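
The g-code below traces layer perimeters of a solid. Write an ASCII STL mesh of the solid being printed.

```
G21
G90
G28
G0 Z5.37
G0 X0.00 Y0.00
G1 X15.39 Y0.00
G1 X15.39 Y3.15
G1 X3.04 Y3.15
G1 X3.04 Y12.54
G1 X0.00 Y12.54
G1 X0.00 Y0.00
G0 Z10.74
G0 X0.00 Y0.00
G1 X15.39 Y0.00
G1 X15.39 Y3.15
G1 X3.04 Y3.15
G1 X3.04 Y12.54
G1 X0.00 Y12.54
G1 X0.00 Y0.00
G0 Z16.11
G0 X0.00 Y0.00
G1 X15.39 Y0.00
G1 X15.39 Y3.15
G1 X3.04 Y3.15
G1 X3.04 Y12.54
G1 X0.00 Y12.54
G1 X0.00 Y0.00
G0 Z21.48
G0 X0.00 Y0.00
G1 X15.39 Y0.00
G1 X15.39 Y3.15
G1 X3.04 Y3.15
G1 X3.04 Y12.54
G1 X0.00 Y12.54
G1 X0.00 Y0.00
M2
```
solid part
  facet normal 0.0000 0.0000 -1.0000
    outer loop
      vertex 15.39 3.15 0.00
      vertex 15.39 0.00 0.00
      vertex 0.00 0.00 0.00
    endloop
  endfacet
  facet normal 0.0000 0.0000 -1.0000
    outer loop
      vertex 3.04 3.15 0.00
      vertex 15.39 3.15 0.00
      vertex 0.00 0.00 0.00
    endloop
  endfacet
  facet normal 0.0000 0.0000 -1.0000
    outer loop
      vertex 3.04 12.54 0.00
      vertex 3.04 3.15 0.00
      vertex 0.00 0.00 0.00
    endloop
  endfacet
  facet normal 0.0000 0.0000 -1.0000
    outer loop
      vertex 0.00 12.54 0.00
      vertex 3.04 12.54 0.00
      vertex 0.00 0.00 0.00
    endloop
  endfacet
  facet normal 0.0000 0.0000 1.0000
    outer loop
      vertex 0.00 0.00 21.48
      vertex 15.39 0.00 21.48
      vertex 15.39 3.15 21.48
    endloop
  endfacet
  facet normal 0.0000 0.0000 1.0000
    outer loop
      vertex 0.00 0.00 21.48
      vertex 15.39 3.15 21.48
      vertex 3.04 3.15 21.48
    endloop
  endfacet
  facet normal 0.0000 0.0000 1.0000
    outer loop
      vertex 0.00 0.00 21.48
      vertex 3.04 3.15 21.48
      vertex 3.04 12.54 21.48
    endloop
  endfacet
  facet normal 0.0000 0.0000 1.0000
    outer loop
      vertex 0.00 0.00 21.48
      vertex 3.04 12.54 21.48
      vertex 0.00 12.54 21.48
    endloop
  endfacet
  facet normal 0.0000 -1.0000 0.0000
    outer loop
      vertex 0.00 0.00 0.00
      vertex 15.39 0.00 0.00
      vertex 15.39 0.00 21.48
    endloop
  endfacet
  facet normal 0.0000 -1.0000 0.0000
    outer loop
      vertex 0.00 0.00 0.00
      vertex 15.39 0.00 21.48
      vertex 0.00 0.00 21.48
    endloop
  endfacet
  facet normal 1.0000 0.0000 0.0000
    outer loop
      vertex 15.39 0.00 0.00
      vertex 15.39 3.15 0.00
      vertex 15.39 3.15 21.48
    endloop
  endfacet
  facet normal 1.0000 0.0000 0.0000
    outer loop
      vertex 15.39 0.00 0.00
      vertex 15.39 3.15 21.48
      vertex 15.39 0.00 21.48
    endloop
  endfacet
  facet normal 0.0000 1.0000 0.0000
    outer loop
      vertex 15.39 3.15 0.00
      vertex 3.04 3.15 0.00
      vertex 3.04 3.15 21.48
    endloop
  endfacet
  facet normal 0.0000 1.0000 0.0000
    outer loop
      vertex 15.39 3.15 0.00
      vertex 3.04 3.15 21.48
      vertex 15.39 3.15 21.48
    endloop
  endfacet
  facet normal 1.0000 0.0000 0.0000
    outer loop
      vertex 3.04 3.15 0.00
      vertex 3.04 12.54 0.00
      vertex 3.04 12.54 21.48
    endloop
  endfacet
  facet normal 1.0000 0.0000 0.0000
    outer loop
      vertex 3.04 3.15 0.00
      vertex 3.04 12.54 21.48
      vertex 3.04 3.15 21.48
    endloop
  endfacet
  facet normal 0.0000 1.0000 0.0000
    outer loop
      vertex 3.04 12.54 0.00
      vertex 0.00 12.54 0.00
      vertex 0.00 12.54 21.48
    endloop
  endfacet
  facet normal 0.0000 1.0000 0.0000
    outer loop
      vertex 3.04 12.54 0.00
      vertex 0.00 12.54 21.48
      vertex 3.04 12.54 21.48
    endloop
  endfacet
  facet normal -1.0000 0.0000 0.0000
    outer loop
      vertex 0.00 12.54 0.00
      vertex 0.00 0.00 0.00
      vertex 0.00 0.00 21.48
    endloop
  endfacet
  facet normal -1.0000 0.0000 0.0000
    outer loop
      vertex 0.00 12.54 0.00
      vertex 0.00 0.00 21.48
      vertex 0.00 12.54 21.48
    endloop
  endfacet
endsolid part

The G0 Z moves step by Δz≈5.37 mm. Every layer's G1 loop is the same polygon, so the solid is a straight extrusion of it from z=0 to z≈21.5. Closing with flat bottom and top caps and triangulating gives 20 facets — an L-shaped prism: outer 15.4 × 12.5 mm, arm thicknesses ≈ 3.15 mm (horizontal) and 3.04 mm (vertical), extruded 21.5 mm in z.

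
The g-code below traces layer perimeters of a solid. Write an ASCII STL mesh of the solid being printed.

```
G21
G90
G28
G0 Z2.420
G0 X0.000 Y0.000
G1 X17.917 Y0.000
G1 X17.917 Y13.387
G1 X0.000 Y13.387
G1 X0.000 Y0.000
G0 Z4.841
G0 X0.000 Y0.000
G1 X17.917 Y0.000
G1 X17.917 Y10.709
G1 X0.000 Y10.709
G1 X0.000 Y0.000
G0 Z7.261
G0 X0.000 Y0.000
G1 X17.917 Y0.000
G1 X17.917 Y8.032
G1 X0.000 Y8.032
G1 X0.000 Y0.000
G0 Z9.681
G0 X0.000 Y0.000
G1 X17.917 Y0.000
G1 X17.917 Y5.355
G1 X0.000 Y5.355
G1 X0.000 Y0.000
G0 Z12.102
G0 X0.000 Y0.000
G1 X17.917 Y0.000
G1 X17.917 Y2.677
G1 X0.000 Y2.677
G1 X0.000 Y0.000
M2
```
solid part
  facet normal 0.0000 0.0000 -1.0000
    outer loop
      vertex 17.917 16.064 0.000
      vertex 17.917 0.000 0.000
      vertex 0.000 0.000 0.000
    endloop
  endfacet
  facet normal 0.0000 0.0000 -1.0000
    outer loop
      vertex 0.000 16.064 0.000
      vertex 17.917 16.064 0.000
      vertex 0.000 0.000 0.000
    endloop
  endfacet
  facet normal 0.0000 -1.0000 0.0000
    outer loop
      vertex 0.000 0.000 0.000
      vertex 17.917 0.000 0.000
      vertex 17.917 0.000 14.522
    endloop
  endfacet
  facet normal 0.0000 -1.0000 0.0000
    outer loop
      vertex 0.000 0.000 0.000
      vertex 17.917 0.000 14.522
      vertex 0.000 0.000 14.522
    endloop
  endfacet
  facet normal 0.0000 0.6706 0.7418
    outer loop
      vertex 0.000 0.000 14.522
      vertex 17.917 0.000 14.522
      vertex 17.917 16.064 0.000
    endloop
  endfacet
  facet normal 0.0000 0.6706 0.7418
    outer loop
      vertex 0.000 0.000 14.522
      vertex 17.917 16.064 0.000
      vertex 0.000 16.064 0.000
    endloop
  endfacet
  facet normal -1.0000 0.0000 0.0000
    outer loop
      vertex 0.000 0.000 14.522
      vertex 0.000 16.064 0.000
      vertex 0.000 0.000 0.000
    endloop
  endfacet
  facet normal 1.0000 0.0000 0.0000
    outer loop
      vertex 17.917 0.000 0.000
      vertex 17.917 16.064 0.000
      vertex 17.917 0.000 14.522
    endloop
  endfacet
endsolid part

The G0 Z moves step by Δz≈2.420 mm. The G1 loops shrink linearly with z, so the solid tapers from its base footprint up to z≈14.5. Closing with a flat bottom cap and the tapered top and triangulating gives 8 facets — a wedge (ramp): 17.9 × 16.1 mm base, rising to 14.5 mm along the y=0 edge and sloping linearly to z=0 at y=16.1.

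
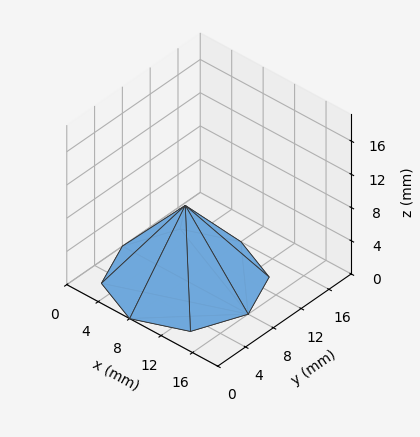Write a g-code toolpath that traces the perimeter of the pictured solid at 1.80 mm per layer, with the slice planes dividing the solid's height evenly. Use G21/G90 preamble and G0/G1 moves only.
Reading the render: the shape is a regular 8-sided pyramid, base circumscribed radius ≈ 8 mm, apex at z ≈ 9 mm (dimensions read to the nearest mm from the axis ticks). For the g-code, the solid's height is divided into equal slices at the stated Δz and each level perimeter traced with G1 moves after a G0 lift.

; perimeter-only toolpath
G21 ; units = mm
G90 ; absolute positioning
G28 ; home
; layer 1
G0 Z1.80
G0 X14.40 Y8.00
G1 X12.53 Y12.53
G1 X8.00 Y14.40
G1 X3.47 Y12.53
G1 X1.60 Y8.00
G1 X3.47 Y3.47
G1 X8.00 Y1.60
G1 X12.53 Y3.47
G1 X14.40 Y8.00
; layer 2
G0 Z3.60
G0 X12.80 Y8.00
G1 X11.40 Y11.40
G1 X8.00 Y12.80
G1 X4.60 Y11.40
G1 X3.20 Y8.00
G1 X4.60 Y4.60
G1 X8.00 Y3.20
G1 X11.40 Y4.60
G1 X12.80 Y8.00
; layer 3
G0 Z5.40
G0 X11.20 Y8.00
G1 X10.26 Y10.26
G1 X8.00 Y11.20
G1 X5.74 Y10.26
G1 X4.80 Y8.00
G1 X5.74 Y5.74
G1 X8.00 Y4.80
G1 X10.26 Y5.74
G1 X11.20 Y8.00
; layer 4
G0 Z7.20
G0 X9.60 Y8.00
G1 X9.13 Y9.13
G1 X8.00 Y9.60
G1 X6.87 Y9.13
G1 X6.40 Y8.00
G1 X6.87 Y6.87
G1 X8.00 Y6.40
G1 X9.13 Y6.87
G1 X9.60 Y8.00
M2 ; end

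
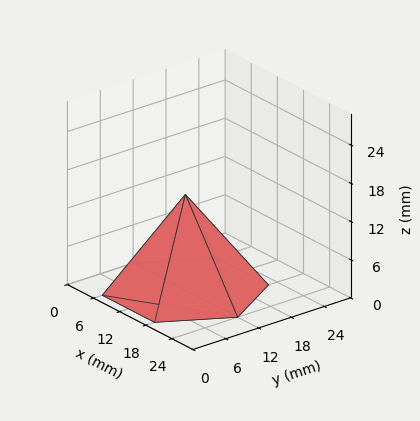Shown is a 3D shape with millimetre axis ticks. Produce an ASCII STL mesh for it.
Reading the render: the shape is a regular 6-sided pyramid, base circumscribed radius ≈ 12 mm, apex at z ≈ 15 mm (dimensions read to the nearest mm from the axis ticks). For the STL, each face is triangulated and given an outward normal.

solid part
  facet normal 0.0000 0.0000 -1.0000
    outer loop
      vertex 6.0 22.4 0.0
      vertex 18.0 22.4 0.0
      vertex 24.0 12.0 0.0
    endloop
  endfacet
  facet normal 0.0000 0.0000 -1.0000
    outer loop
      vertex 0.0 12.0 0.0
      vertex 6.0 22.4 0.0
      vertex 24.0 12.0 0.0
    endloop
  endfacet
  facet normal 0.0000 0.0000 -1.0000
    outer loop
      vertex 6.0 1.6 0.0
      vertex 0.0 12.0 0.0
      vertex 24.0 12.0 0.0
    endloop
  endfacet
  facet normal 0.0000 0.0000 -1.0000
    outer loop
      vertex 18.0 1.6 0.0
      vertex 6.0 1.6 0.0
      vertex 24.0 12.0 0.0
    endloop
  endfacet
  facet normal 0.7120 0.4107 0.5696
    outer loop
      vertex 24.0 12.0 0.0
      vertex 18.0 22.4 0.0
      vertex 12.0 12.0 15.0
    endloop
  endfacet
  facet normal 0.0000 0.8218 0.5698
    outer loop
      vertex 18.0 22.4 0.0
      vertex 6.0 22.4 0.0
      vertex 12.0 12.0 15.0
    endloop
  endfacet
  facet normal -0.7120 0.4107 0.5696
    outer loop
      vertex 6.0 22.4 0.0
      vertex 0.0 12.0 0.0
      vertex 12.0 12.0 15.0
    endloop
  endfacet
  facet normal -0.7120 -0.4107 0.5696
    outer loop
      vertex 0.0 12.0 0.0
      vertex 6.0 1.6 0.0
      vertex 12.0 12.0 15.0
    endloop
  endfacet
  facet normal 0.0000 -0.8218 0.5698
    outer loop
      vertex 6.0 1.6 0.0
      vertex 18.0 1.6 0.0
      vertex 12.0 12.0 15.0
    endloop
  endfacet
  facet normal 0.7120 -0.4107 0.5696
    outer loop
      vertex 18.0 1.6 0.0
      vertex 24.0 12.0 0.0
      vertex 12.0 12.0 15.0
    endloop
  endfacet
endsolid part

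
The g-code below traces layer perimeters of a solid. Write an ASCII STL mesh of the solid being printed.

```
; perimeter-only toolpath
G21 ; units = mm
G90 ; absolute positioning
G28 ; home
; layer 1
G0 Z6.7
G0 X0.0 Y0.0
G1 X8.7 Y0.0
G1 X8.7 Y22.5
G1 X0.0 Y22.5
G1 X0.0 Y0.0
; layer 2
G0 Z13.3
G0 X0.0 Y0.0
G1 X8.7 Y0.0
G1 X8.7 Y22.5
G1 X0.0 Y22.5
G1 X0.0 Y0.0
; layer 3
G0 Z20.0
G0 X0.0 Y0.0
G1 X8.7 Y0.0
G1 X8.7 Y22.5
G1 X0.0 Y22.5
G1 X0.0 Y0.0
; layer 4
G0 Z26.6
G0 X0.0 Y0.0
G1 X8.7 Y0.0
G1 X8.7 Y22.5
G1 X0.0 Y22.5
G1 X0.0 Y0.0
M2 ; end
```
solid part
  facet normal 0.0000 0.0000 -1.0000
    outer loop
      vertex 8.7 22.5 0.0
      vertex 8.7 0.0 0.0
      vertex 0.0 0.0 0.0
    endloop
  endfacet
  facet normal 0.0000 0.0000 -1.0000
    outer loop
      vertex 0.0 22.5 0.0
      vertex 8.7 22.5 0.0
      vertex 0.0 0.0 0.0
    endloop
  endfacet
  facet normal 0.0000 0.0000 1.0000
    outer loop
      vertex 0.0 0.0 26.6
      vertex 8.7 0.0 26.6
      vertex 8.7 22.5 26.6
    endloop
  endfacet
  facet normal 0.0000 0.0000 1.0000
    outer loop
      vertex 0.0 0.0 26.6
      vertex 8.7 22.5 26.6
      vertex 0.0 22.5 26.6
    endloop
  endfacet
  facet normal 0.0000 -1.0000 0.0000
    outer loop
      vertex 0.0 0.0 0.0
      vertex 8.7 0.0 0.0
      vertex 8.7 0.0 26.6
    endloop
  endfacet
  facet normal 0.0000 -1.0000 0.0000
    outer loop
      vertex 0.0 0.0 0.0
      vertex 8.7 0.0 26.6
      vertex 0.0 0.0 26.6
    endloop
  endfacet
  facet normal 0.0000 1.0000 0.0000
    outer loop
      vertex 8.7 22.5 26.6
      vertex 8.7 22.5 0.0
      vertex 0.0 22.5 0.0
    endloop
  endfacet
  facet normal 0.0000 1.0000 0.0000
    outer loop
      vertex 0.0 22.5 26.6
      vertex 8.7 22.5 26.6
      vertex 0.0 22.5 0.0
    endloop
  endfacet
  facet normal -1.0000 0.0000 0.0000
    outer loop
      vertex 0.0 22.5 26.6
      vertex 0.0 22.5 0.0
      vertex 0.0 0.0 0.0
    endloop
  endfacet
  facet normal -1.0000 0.0000 0.0000
    outer loop
      vertex 0.0 0.0 26.6
      vertex 0.0 22.5 26.6
      vertex 0.0 0.0 0.0
    endloop
  endfacet
  facet normal 1.0000 0.0000 0.0000
    outer loop
      vertex 8.7 0.0 0.0
      vertex 8.7 22.5 0.0
      vertex 8.7 22.5 26.6
    endloop
  endfacet
  facet normal 1.0000 0.0000 0.0000
    outer loop
      vertex 8.7 0.0 0.0
      vertex 8.7 22.5 26.6
      vertex 8.7 0.0 26.6
    endloop
  endfacet
endsolid part

The G0 Z moves step by Δz≈6.7 mm. Every layer's G1 loop is the same polygon, so the solid is a straight extrusion of it from z=0 to z≈26.6. Closing with flat bottom and top caps and triangulating gives 12 facets — a rectangular box, roughly 8.7 × 22.5 mm footprint and 26.6 mm tall.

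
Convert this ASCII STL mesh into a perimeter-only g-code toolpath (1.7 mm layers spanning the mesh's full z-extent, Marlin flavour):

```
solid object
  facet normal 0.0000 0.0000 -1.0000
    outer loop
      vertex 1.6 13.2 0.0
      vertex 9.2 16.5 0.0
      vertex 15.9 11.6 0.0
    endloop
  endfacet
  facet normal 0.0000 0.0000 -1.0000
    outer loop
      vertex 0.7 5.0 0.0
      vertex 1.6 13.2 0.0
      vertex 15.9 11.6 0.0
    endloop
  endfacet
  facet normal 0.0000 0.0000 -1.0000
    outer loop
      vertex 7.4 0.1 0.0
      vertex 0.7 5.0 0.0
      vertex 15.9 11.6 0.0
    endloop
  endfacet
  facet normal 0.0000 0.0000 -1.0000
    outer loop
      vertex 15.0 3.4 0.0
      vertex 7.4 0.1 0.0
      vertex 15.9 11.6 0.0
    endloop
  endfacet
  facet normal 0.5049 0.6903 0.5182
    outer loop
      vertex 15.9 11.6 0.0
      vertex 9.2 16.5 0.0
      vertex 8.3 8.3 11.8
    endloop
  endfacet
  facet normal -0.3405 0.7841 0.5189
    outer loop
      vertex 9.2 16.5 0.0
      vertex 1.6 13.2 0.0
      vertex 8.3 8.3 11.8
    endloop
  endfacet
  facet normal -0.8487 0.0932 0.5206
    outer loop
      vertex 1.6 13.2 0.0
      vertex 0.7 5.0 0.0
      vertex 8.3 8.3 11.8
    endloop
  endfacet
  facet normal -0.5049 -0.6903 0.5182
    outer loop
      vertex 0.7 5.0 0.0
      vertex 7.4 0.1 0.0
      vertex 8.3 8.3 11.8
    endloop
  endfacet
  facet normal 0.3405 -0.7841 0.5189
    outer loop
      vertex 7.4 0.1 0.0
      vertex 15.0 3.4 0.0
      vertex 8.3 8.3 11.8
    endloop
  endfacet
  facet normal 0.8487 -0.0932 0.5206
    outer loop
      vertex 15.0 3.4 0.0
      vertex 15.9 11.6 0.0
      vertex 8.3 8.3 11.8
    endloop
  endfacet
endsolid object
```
; perimeter-only toolpath
G21 ; units = mm
G90 ; absolute positioning
G28 ; home
; layer 1
G0 Z1.7
G0 X14.8 Y11.1
G1 X9.1 Y15.3
G1 X2.6 Y12.5
G1 X1.8 Y5.5
G1 X7.5 Y1.3
G1 X14.0 Y4.1
G1 X14.8 Y11.1
; layer 2
G0 Z3.4
G0 X13.7 Y10.7
G1 X8.9 Y14.2
G1 X3.5 Y11.8
G1 X2.9 Y5.9
G1 X7.7 Y2.4
G1 X13.1 Y4.8
G1 X13.7 Y10.7
; layer 3
G0 Z5.1
G0 X12.6 Y10.2
G1 X8.8 Y13.0
G1 X4.5 Y11.1
G1 X4.0 Y6.4
G1 X7.8 Y3.6
G1 X12.1 Y5.5
G1 X12.6 Y10.2
; layer 4
G0 Z6.7
G0 X11.6 Y9.7
G1 X8.7 Y11.8
G1 X5.4 Y10.4
G1 X5.0 Y6.9
G1 X7.9 Y4.8
G1 X11.2 Y6.2
G1 X11.6 Y9.7
; layer 5
G0 Z8.4
G0 X10.5 Y9.2
G1 X8.6 Y10.6
G1 X6.4 Y9.7
G1 X6.1 Y7.4
G1 X8.0 Y6.0
G1 X10.2 Y6.9
G1 X10.5 Y9.2
; layer 6
G0 Z10.1
G0 X9.4 Y8.8
G1 X8.4 Y9.5
G1 X7.3 Y9.0
G1 X7.2 Y7.8
G1 X8.2 Y7.1
G1 X9.3 Y7.6
G1 X9.4 Y8.8
M2 ; end

The solid is a regular 6-sided pyramid, base circumscribed radius ≈ 8.3 mm, apex at z ≈ 11.8 mm. Slicing at Δz = 1.7 mm — 7 equal slices spanning the solid's height, so layer i sits at z = i·h/7 — gives 6 non-empty perimeters. Each is a 6-segment closed polygon; G0 lifts to the layer z and rapids to the start vertex, then G1 traces the edges. The cross-section shrinks linearly with z (the slice at the apex is degenerate and omitted).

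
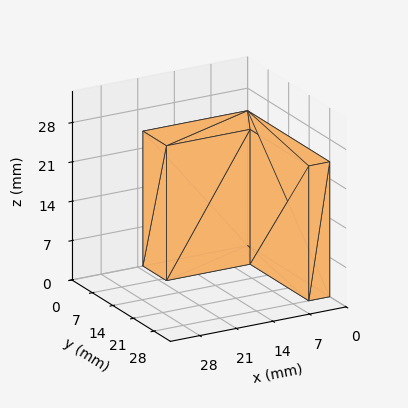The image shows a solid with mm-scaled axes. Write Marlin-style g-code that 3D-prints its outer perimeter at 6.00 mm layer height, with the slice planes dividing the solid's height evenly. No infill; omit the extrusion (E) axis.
Reading the render: the shape is an L-shaped prism: outer 20 × 28 mm, arm thicknesses ≈ 8 mm (horizontal) and 4 mm (vertical), extruded 24 mm in z (dimensions read to the nearest mm from the axis ticks). For the g-code, the solid's height is divided into equal slices at the stated Δz and each level perimeter traced with G1 moves after a G0 lift.

; perimeter-only toolpath
G21 ; units = mm
G90 ; absolute positioning
G28 ; home
; layer 1
G0 Z6.00
G0 X0.00 Y0.00
G1 X20.00 Y0.00
G1 X20.00 Y8.00
G1 X4.00 Y8.00
G1 X4.00 Y28.00
G1 X0.00 Y28.00
G1 X0.00 Y0.00
; layer 2
G0 Z12.00
G0 X0.00 Y0.00
G1 X20.00 Y0.00
G1 X20.00 Y8.00
G1 X4.00 Y8.00
G1 X4.00 Y28.00
G1 X0.00 Y28.00
G1 X0.00 Y0.00
; layer 3
G0 Z18.00
G0 X0.00 Y0.00
G1 X20.00 Y0.00
G1 X20.00 Y8.00
G1 X4.00 Y8.00
G1 X4.00 Y28.00
G1 X0.00 Y28.00
G1 X0.00 Y0.00
; layer 4
G0 Z24.00
G0 X0.00 Y0.00
G1 X20.00 Y0.00
G1 X20.00 Y8.00
G1 X4.00 Y8.00
G1 X4.00 Y28.00
G1 X0.00 Y28.00
G1 X0.00 Y0.00
M2 ; end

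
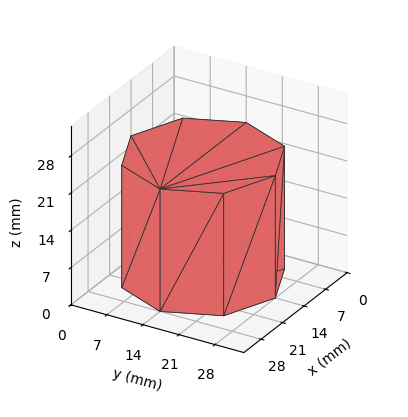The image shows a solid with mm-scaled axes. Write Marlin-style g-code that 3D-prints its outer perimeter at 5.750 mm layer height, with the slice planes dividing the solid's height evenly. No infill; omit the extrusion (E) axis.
Reading the render: the shape is a regular 8-sided prism (a cylinder approximated with 8 flat sides), circumscribed radius ≈ 14 mm, height ≈ 23 mm (dimensions read to the nearest mm from the axis ticks). For the g-code, the solid's height is divided into equal slices at the stated Δz and each level perimeter traced with G1 moves after a G0 lift.

; perimeter-only toolpath
G21 ; units = mm
G90 ; absolute positioning
G28 ; home
; layer 1
G0 Z5.750
G0 X28.000 Y14.000
G1 X23.899 Y23.899
G1 X14.000 Y28.000
G1 X4.101 Y23.899
G1 X0.000 Y14.000
G1 X4.101 Y4.101
G1 X14.000 Y0.000
G1 X23.899 Y4.101
G1 X28.000 Y14.000
; layer 2
G0 Z11.500
G0 X28.000 Y14.000
G1 X23.899 Y23.899
G1 X14.000 Y28.000
G1 X4.101 Y23.899
G1 X0.000 Y14.000
G1 X4.101 Y4.101
G1 X14.000 Y0.000
G1 X23.899 Y4.101
G1 X28.000 Y14.000
; layer 3
G0 Z17.250
G0 X28.000 Y14.000
G1 X23.899 Y23.899
G1 X14.000 Y28.000
G1 X4.101 Y23.899
G1 X0.000 Y14.000
G1 X4.101 Y4.101
G1 X14.000 Y0.000
G1 X23.899 Y4.101
G1 X28.000 Y14.000
; layer 4
G0 Z23.000
G0 X28.000 Y14.000
G1 X23.899 Y23.899
G1 X14.000 Y28.000
G1 X4.101 Y23.899
G1 X0.000 Y14.000
G1 X4.101 Y4.101
G1 X14.000 Y0.000
G1 X23.899 Y4.101
G1 X28.000 Y14.000
M2 ; end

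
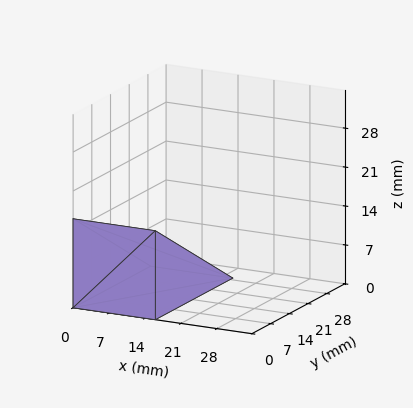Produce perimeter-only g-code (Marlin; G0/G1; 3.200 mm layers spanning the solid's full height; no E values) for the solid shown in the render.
Reading the render: the shape is a wedge (ramp): 16 × 29 mm base, rising to 16 mm along the y=0 edge and sloping linearly to z=0 at y=29 (dimensions read to the nearest mm from the axis ticks). For the g-code, the solid's height is divided into equal slices at the stated Δz and each level perimeter traced with G1 moves after a G0 lift.

; perimeter-only toolpath
G21 ; units = mm
G90 ; absolute positioning
G28 ; home
; layer 1
G0 Z3.200
G0 X0.000 Y0.000
G1 X16.000 Y0.000
G1 X16.000 Y23.200
G1 X0.000 Y23.200
G1 X0.000 Y0.000
; layer 2
G0 Z6.400
G0 X0.000 Y0.000
G1 X16.000 Y0.000
G1 X16.000 Y17.400
G1 X0.000 Y17.400
G1 X0.000 Y0.000
; layer 3
G0 Z9.600
G0 X0.000 Y0.000
G1 X16.000 Y0.000
G1 X16.000 Y11.600
G1 X0.000 Y11.600
G1 X0.000 Y0.000
; layer 4
G0 Z12.800
G0 X0.000 Y0.000
G1 X16.000 Y0.000
G1 X16.000 Y5.800
G1 X0.000 Y5.800
G1 X0.000 Y0.000
M2 ; end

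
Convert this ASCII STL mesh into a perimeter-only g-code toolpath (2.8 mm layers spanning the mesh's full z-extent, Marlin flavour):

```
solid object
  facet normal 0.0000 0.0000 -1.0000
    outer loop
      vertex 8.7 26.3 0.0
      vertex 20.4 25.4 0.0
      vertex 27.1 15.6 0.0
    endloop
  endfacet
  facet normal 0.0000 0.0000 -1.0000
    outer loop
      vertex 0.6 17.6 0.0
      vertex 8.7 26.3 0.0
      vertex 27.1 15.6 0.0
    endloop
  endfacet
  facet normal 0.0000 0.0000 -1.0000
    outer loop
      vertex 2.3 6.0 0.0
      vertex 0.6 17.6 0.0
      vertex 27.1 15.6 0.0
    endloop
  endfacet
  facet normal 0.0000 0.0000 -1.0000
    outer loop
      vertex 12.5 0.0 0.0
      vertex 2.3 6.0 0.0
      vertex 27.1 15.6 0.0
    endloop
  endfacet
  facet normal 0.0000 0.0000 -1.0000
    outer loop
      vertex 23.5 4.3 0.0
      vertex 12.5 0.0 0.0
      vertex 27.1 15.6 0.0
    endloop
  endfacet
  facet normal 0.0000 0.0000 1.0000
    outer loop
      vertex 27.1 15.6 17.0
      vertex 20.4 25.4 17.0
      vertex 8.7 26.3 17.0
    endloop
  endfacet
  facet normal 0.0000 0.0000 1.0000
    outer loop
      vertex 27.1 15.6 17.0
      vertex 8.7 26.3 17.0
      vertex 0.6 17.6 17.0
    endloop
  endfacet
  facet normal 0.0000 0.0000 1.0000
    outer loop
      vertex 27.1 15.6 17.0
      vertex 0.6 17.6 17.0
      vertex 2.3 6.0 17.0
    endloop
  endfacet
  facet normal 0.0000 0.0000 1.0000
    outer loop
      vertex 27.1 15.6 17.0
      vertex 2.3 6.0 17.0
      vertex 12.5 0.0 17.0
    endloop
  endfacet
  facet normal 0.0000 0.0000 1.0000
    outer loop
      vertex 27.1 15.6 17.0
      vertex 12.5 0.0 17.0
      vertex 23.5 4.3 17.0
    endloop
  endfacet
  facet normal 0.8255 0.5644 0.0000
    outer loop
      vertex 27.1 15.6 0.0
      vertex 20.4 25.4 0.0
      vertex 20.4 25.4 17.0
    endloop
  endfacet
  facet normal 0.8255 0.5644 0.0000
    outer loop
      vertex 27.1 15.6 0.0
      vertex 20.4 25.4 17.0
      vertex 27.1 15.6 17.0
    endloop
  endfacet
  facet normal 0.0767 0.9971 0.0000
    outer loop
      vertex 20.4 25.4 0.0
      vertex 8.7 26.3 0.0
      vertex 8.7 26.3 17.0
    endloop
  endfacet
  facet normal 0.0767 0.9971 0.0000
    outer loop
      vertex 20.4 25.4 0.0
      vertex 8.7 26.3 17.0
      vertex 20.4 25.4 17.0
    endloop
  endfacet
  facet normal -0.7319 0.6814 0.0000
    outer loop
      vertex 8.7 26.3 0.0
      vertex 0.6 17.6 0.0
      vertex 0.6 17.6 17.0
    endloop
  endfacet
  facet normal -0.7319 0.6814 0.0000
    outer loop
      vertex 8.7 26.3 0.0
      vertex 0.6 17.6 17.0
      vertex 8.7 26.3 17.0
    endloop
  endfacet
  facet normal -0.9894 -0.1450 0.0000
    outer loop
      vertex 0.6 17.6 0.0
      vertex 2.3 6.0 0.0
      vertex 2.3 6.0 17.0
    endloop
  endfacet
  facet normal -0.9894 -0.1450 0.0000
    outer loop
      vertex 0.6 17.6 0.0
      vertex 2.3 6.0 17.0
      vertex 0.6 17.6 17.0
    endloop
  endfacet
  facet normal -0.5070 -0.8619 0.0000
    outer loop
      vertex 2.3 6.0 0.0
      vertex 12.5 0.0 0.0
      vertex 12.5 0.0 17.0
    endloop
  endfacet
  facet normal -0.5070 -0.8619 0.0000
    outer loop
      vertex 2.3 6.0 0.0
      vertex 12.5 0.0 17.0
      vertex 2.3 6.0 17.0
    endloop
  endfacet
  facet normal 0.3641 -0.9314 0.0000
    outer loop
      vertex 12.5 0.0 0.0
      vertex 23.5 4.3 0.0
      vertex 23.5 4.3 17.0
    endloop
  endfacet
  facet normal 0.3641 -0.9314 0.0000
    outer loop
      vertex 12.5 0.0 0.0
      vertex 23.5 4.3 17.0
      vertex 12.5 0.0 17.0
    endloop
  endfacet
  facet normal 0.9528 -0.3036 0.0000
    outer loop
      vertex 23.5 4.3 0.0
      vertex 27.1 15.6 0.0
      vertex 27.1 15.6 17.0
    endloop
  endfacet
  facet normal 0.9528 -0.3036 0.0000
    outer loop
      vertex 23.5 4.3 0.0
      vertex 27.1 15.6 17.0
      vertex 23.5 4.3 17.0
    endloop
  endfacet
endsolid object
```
; perimeter-only toolpath
G21 ; units = mm
G90 ; absolute positioning
G28 ; home
; layer 1
G0 Z2.8
G0 X27.1 Y15.6
G1 X20.4 Y25.4
G1 X8.7 Y26.3
G1 X0.6 Y17.6
G1 X2.3 Y6.0
G1 X12.5 Y0.0
G1 X23.5 Y4.3
G1 X27.1 Y15.6
; layer 2
G0 Z5.7
G0 X27.1 Y15.6
G1 X20.4 Y25.4
G1 X8.7 Y26.3
G1 X0.6 Y17.6
G1 X2.3 Y6.0
G1 X12.5 Y0.0
G1 X23.5 Y4.3
G1 X27.1 Y15.6
; layer 3
G0 Z8.5
G0 X27.1 Y15.6
G1 X20.4 Y25.4
G1 X8.7 Y26.3
G1 X0.6 Y17.6
G1 X2.3 Y6.0
G1 X12.5 Y0.0
G1 X23.5 Y4.3
G1 X27.1 Y15.6
; layer 4
G0 Z11.3
G0 X27.1 Y15.6
G1 X20.4 Y25.4
G1 X8.7 Y26.3
G1 X0.6 Y17.6
G1 X2.3 Y6.0
G1 X12.5 Y0.0
G1 X23.5 Y4.3
G1 X27.1 Y15.6
; layer 5
G0 Z14.2
G0 X27.1 Y15.6
G1 X20.4 Y25.4
G1 X8.7 Y26.3
G1 X0.6 Y17.6
G1 X2.3 Y6.0
G1 X12.5 Y0.0
G1 X23.5 Y4.3
G1 X27.1 Y15.6
; layer 6
G0 Z17.0
G0 X27.1 Y15.6
G1 X20.4 Y25.4
G1 X8.7 Y26.3
G1 X0.6 Y17.6
G1 X2.3 Y6.0
G1 X12.5 Y0.0
G1 X23.5 Y4.3
G1 X27.1 Y15.6
M2 ; end

The solid is a regular 7-sided prism (a cylinder approximated with 7 flat sides), circumscribed radius ≈ 13.6 mm, height ≈ 17 mm. Slicing at Δz = 2.8 mm — 6 equal slices spanning the solid's height, so layer i sits at z = i·h/6 — gives 6 non-empty perimeters. Each is a 7-segment closed polygon; G0 lifts to the layer z and rapids to the start vertex, then G1 traces the edges.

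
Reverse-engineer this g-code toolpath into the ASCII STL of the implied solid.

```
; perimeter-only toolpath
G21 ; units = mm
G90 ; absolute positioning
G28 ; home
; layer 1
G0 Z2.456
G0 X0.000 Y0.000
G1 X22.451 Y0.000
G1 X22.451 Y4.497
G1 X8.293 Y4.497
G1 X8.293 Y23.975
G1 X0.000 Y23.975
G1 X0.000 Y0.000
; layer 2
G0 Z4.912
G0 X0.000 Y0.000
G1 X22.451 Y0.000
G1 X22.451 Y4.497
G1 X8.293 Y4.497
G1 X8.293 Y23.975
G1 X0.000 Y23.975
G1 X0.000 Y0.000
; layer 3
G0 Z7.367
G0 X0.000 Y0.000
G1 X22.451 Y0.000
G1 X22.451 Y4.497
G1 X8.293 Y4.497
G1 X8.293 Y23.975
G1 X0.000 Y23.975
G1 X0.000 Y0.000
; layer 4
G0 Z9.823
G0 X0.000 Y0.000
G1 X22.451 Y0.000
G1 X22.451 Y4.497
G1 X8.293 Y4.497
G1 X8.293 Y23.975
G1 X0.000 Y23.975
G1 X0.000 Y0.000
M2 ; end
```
solid part
  facet normal 0.0000 0.0000 -1.0000
    outer loop
      vertex 22.451 4.497 0.000
      vertex 22.451 0.000 0.000
      vertex 0.000 0.000 0.000
    endloop
  endfacet
  facet normal 0.0000 0.0000 -1.0000
    outer loop
      vertex 8.293 4.497 0.000
      vertex 22.451 4.497 0.000
      vertex 0.000 0.000 0.000
    endloop
  endfacet
  facet normal 0.0000 0.0000 -1.0000
    outer loop
      vertex 8.293 23.975 0.000
      vertex 8.293 4.497 0.000
      vertex 0.000 0.000 0.000
    endloop
  endfacet
  facet normal 0.0000 0.0000 -1.0000
    outer loop
      vertex 0.000 23.975 0.000
      vertex 8.293 23.975 0.000
      vertex 0.000 0.000 0.000
    endloop
  endfacet
  facet normal 0.0000 0.0000 1.0000
    outer loop
      vertex 0.000 0.000 9.823
      vertex 22.451 0.000 9.823
      vertex 22.451 4.497 9.823
    endloop
  endfacet
  facet normal 0.0000 0.0000 1.0000
    outer loop
      vertex 0.000 0.000 9.823
      vertex 22.451 4.497 9.823
      vertex 8.293 4.497 9.823
    endloop
  endfacet
  facet normal 0.0000 0.0000 1.0000
    outer loop
      vertex 0.000 0.000 9.823
      vertex 8.293 4.497 9.823
      vertex 8.293 23.975 9.823
    endloop
  endfacet
  facet normal 0.0000 0.0000 1.0000
    outer loop
      vertex 0.000 0.000 9.823
      vertex 8.293 23.975 9.823
      vertex 0.000 23.975 9.823
    endloop
  endfacet
  facet normal 0.0000 -1.0000 0.0000
    outer loop
      vertex 0.000 0.000 0.000
      vertex 22.451 0.000 0.000
      vertex 22.451 0.000 9.823
    endloop
  endfacet
  facet normal 0.0000 -1.0000 0.0000
    outer loop
      vertex 0.000 0.000 0.000
      vertex 22.451 0.000 9.823
      vertex 0.000 0.000 9.823
    endloop
  endfacet
  facet normal 1.0000 0.0000 0.0000
    outer loop
      vertex 22.451 0.000 0.000
      vertex 22.451 4.497 0.000
      vertex 22.451 4.497 9.823
    endloop
  endfacet
  facet normal 1.0000 0.0000 0.0000
    outer loop
      vertex 22.451 0.000 0.000
      vertex 22.451 4.497 9.823
      vertex 22.451 0.000 9.823
    endloop
  endfacet
  facet normal 0.0000 1.0000 0.0000
    outer loop
      vertex 22.451 4.497 0.000
      vertex 8.293 4.497 0.000
      vertex 8.293 4.497 9.823
    endloop
  endfacet
  facet normal 0.0000 1.0000 0.0000
    outer loop
      vertex 22.451 4.497 0.000
      vertex 8.293 4.497 9.823
      vertex 22.451 4.497 9.823
    endloop
  endfacet
  facet normal 1.0000 0.0000 0.0000
    outer loop
      vertex 8.293 4.497 0.000
      vertex 8.293 23.975 0.000
      vertex 8.293 23.975 9.823
    endloop
  endfacet
  facet normal 1.0000 0.0000 0.0000
    outer loop
      vertex 8.293 4.497 0.000
      vertex 8.293 23.975 9.823
      vertex 8.293 4.497 9.823
    endloop
  endfacet
  facet normal 0.0000 1.0000 0.0000
    outer loop
      vertex 8.293 23.975 0.000
      vertex 0.000 23.975 0.000
      vertex 0.000 23.975 9.823
    endloop
  endfacet
  facet normal 0.0000 1.0000 0.0000
    outer loop
      vertex 8.293 23.975 0.000
      vertex 0.000 23.975 9.823
      vertex 8.293 23.975 9.823
    endloop
  endfacet
  facet normal -1.0000 0.0000 0.0000
    outer loop
      vertex 0.000 23.975 0.000
      vertex 0.000 0.000 0.000
      vertex 0.000 0.000 9.823
    endloop
  endfacet
  facet normal -1.0000 0.0000 0.0000
    outer loop
      vertex 0.000 23.975 0.000
      vertex 0.000 0.000 9.823
      vertex 0.000 23.975 9.823
    endloop
  endfacet
endsolid part

The G0 Z moves step by Δz≈2.456 mm. Every layer's G1 loop is the same polygon, so the solid is a straight extrusion of it from z=0 to z≈9.82. Closing with flat bottom and top caps and triangulating gives 20 facets — an L-shaped prism: outer 22.5 × 24 mm, arm thicknesses ≈ 4.5 mm (horizontal) and 8.29 mm (vertical), extruded 9.82 mm in z.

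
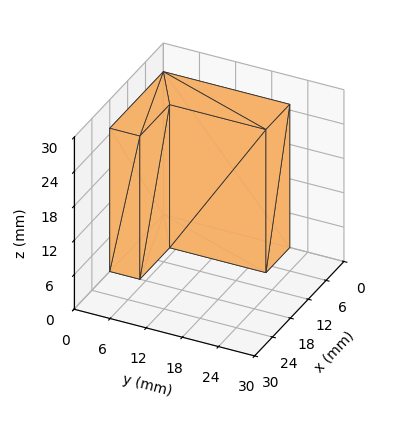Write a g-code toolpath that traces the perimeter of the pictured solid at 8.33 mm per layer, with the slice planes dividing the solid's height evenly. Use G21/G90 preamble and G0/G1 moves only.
Reading the render: the shape is an L-shaped prism: outer 18 × 21 mm, arm thicknesses ≈ 5 mm (horizontal) and 8 mm (vertical), extruded 25 mm in z (dimensions read to the nearest mm from the axis ticks). For the g-code, the solid's height is divided into equal slices at the stated Δz and each level perimeter traced with G1 moves after a G0 lift.

; perimeter-only toolpath
G21 ; units = mm
G90 ; absolute positioning
G28 ; home
; layer 1
G0 Z8.33
G0 X0.00 Y0.00
G1 X18.00 Y0.00
G1 X18.00 Y5.00
G1 X8.00 Y5.00
G1 X8.00 Y21.00
G1 X0.00 Y21.00
G1 X0.00 Y0.00
; layer 2
G0 Z16.67
G0 X0.00 Y0.00
G1 X18.00 Y0.00
G1 X18.00 Y5.00
G1 X8.00 Y5.00
G1 X8.00 Y21.00
G1 X0.00 Y21.00
G1 X0.00 Y0.00
; layer 3
G0 Z25.00
G0 X0.00 Y0.00
G1 X18.00 Y0.00
G1 X18.00 Y5.00
G1 X8.00 Y5.00
G1 X8.00 Y21.00
G1 X0.00 Y21.00
G1 X0.00 Y0.00
M2 ; end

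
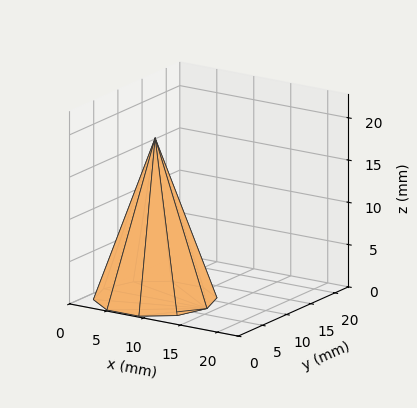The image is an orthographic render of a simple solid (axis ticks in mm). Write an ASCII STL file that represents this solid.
Reading the render: the shape is a regular 10-sided pyramid, base circumscribed radius ≈ 7 mm, apex at z ≈ 19 mm (dimensions read to the nearest mm from the axis ticks). For the STL, each face is triangulated and given an outward normal.

solid part
  facet normal 0.0000 0.0000 -1.0000
    outer loop
      vertex 9.163 13.657 0.000
      vertex 12.663 11.114 0.000
      vertex 14.000 7.000 0.000
    endloop
  endfacet
  facet normal 0.0000 0.0000 -1.0000
    outer loop
      vertex 4.837 13.657 0.000
      vertex 9.163 13.657 0.000
      vertex 14.000 7.000 0.000
    endloop
  endfacet
  facet normal 0.0000 0.0000 -1.0000
    outer loop
      vertex 1.337 11.114 0.000
      vertex 4.837 13.657 0.000
      vertex 14.000 7.000 0.000
    endloop
  endfacet
  facet normal 0.0000 0.0000 -1.0000
    outer loop
      vertex 0.000 7.000 0.000
      vertex 1.337 11.114 0.000
      vertex 14.000 7.000 0.000
    endloop
  endfacet
  facet normal 0.0000 0.0000 -1.0000
    outer loop
      vertex 1.337 2.886 0.000
      vertex 0.000 7.000 0.000
      vertex 14.000 7.000 0.000
    endloop
  endfacet
  facet normal 0.0000 0.0000 -1.0000
    outer loop
      vertex 4.837 0.343 0.000
      vertex 1.337 2.886 0.000
      vertex 14.000 7.000 0.000
    endloop
  endfacet
  facet normal 0.0000 0.0000 -1.0000
    outer loop
      vertex 9.163 0.343 0.000
      vertex 4.837 0.343 0.000
      vertex 14.000 7.000 0.000
    endloop
  endfacet
  facet normal 0.0000 0.0000 -1.0000
    outer loop
      vertex 12.663 2.886 0.000
      vertex 9.163 0.343 0.000
      vertex 14.000 7.000 0.000
    endloop
  endfacet
  facet normal 0.8975 0.2917 0.3307
    outer loop
      vertex 14.000 7.000 0.000
      vertex 12.663 11.114 0.000
      vertex 7.000 7.000 19.000
    endloop
  endfacet
  facet normal 0.5547 0.7635 0.3307
    outer loop
      vertex 12.663 11.114 0.000
      vertex 9.163 13.657 0.000
      vertex 7.000 7.000 19.000
    endloop
  endfacet
  facet normal 0.0000 0.9437 0.3307
    outer loop
      vertex 9.163 13.657 0.000
      vertex 4.837 13.657 0.000
      vertex 7.000 7.000 19.000
    endloop
  endfacet
  facet normal -0.5547 0.7635 0.3307
    outer loop
      vertex 4.837 13.657 0.000
      vertex 1.337 11.114 0.000
      vertex 7.000 7.000 19.000
    endloop
  endfacet
  facet normal -0.8975 0.2917 0.3307
    outer loop
      vertex 1.337 11.114 0.000
      vertex 0.000 7.000 0.000
      vertex 7.000 7.000 19.000
    endloop
  endfacet
  facet normal -0.8975 -0.2917 0.3307
    outer loop
      vertex 0.000 7.000 0.000
      vertex 1.337 2.886 0.000
      vertex 7.000 7.000 19.000
    endloop
  endfacet
  facet normal -0.5547 -0.7635 0.3307
    outer loop
      vertex 1.337 2.886 0.000
      vertex 4.837 0.343 0.000
      vertex 7.000 7.000 19.000
    endloop
  endfacet
  facet normal 0.0000 -0.9437 0.3307
    outer loop
      vertex 4.837 0.343 0.000
      vertex 9.163 0.343 0.000
      vertex 7.000 7.000 19.000
    endloop
  endfacet
  facet normal 0.5547 -0.7635 0.3307
    outer loop
      vertex 9.163 0.343 0.000
      vertex 12.663 2.886 0.000
      vertex 7.000 7.000 19.000
    endloop
  endfacet
  facet normal 0.8975 -0.2917 0.3307
    outer loop
      vertex 12.663 2.886 0.000
      vertex 14.000 7.000 0.000
      vertex 7.000 7.000 19.000
    endloop
  endfacet
endsolid part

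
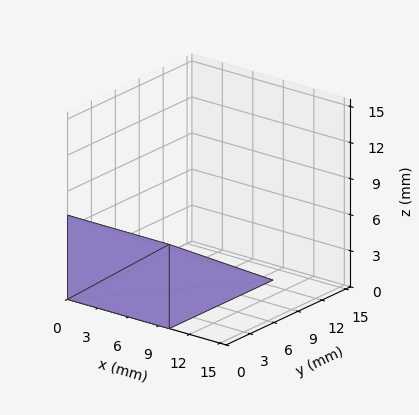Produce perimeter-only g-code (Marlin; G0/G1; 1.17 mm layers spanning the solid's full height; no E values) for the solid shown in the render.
Reading the render: the shape is a wedge (ramp): 10 × 13 mm base, rising to 7 mm along the y=0 edge and sloping linearly to z=0 at y=13 (dimensions read to the nearest mm from the axis ticks). For the g-code, the solid's height is divided into equal slices at the stated Δz and each level perimeter traced with G1 moves after a G0 lift.

; perimeter-only toolpath
G21 ; units = mm
G90 ; absolute positioning
G28 ; home
; layer 1
G0 Z1.17
G0 X0.00 Y0.00
G1 X10.00 Y0.00
G1 X10.00 Y10.83
G1 X0.00 Y10.83
G1 X0.00 Y0.00
; layer 2
G0 Z2.33
G0 X0.00 Y0.00
G1 X10.00 Y0.00
G1 X10.00 Y8.67
G1 X0.00 Y8.67
G1 X0.00 Y0.00
; layer 3
G0 Z3.50
G0 X0.00 Y0.00
G1 X10.00 Y0.00
G1 X10.00 Y6.50
G1 X0.00 Y6.50
G1 X0.00 Y0.00
; layer 4
G0 Z4.67
G0 X0.00 Y0.00
G1 X10.00 Y0.00
G1 X10.00 Y4.33
G1 X0.00 Y4.33
G1 X0.00 Y0.00
; layer 5
G0 Z5.83
G0 X0.00 Y0.00
G1 X10.00 Y0.00
G1 X10.00 Y2.17
G1 X0.00 Y2.17
G1 X0.00 Y0.00
M2 ; end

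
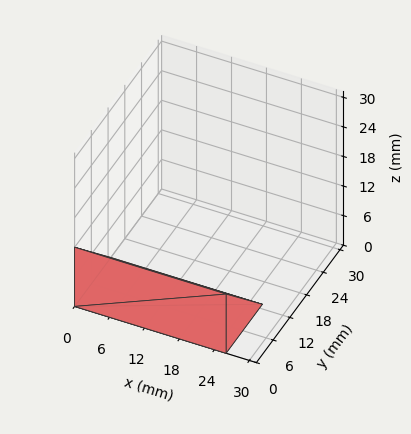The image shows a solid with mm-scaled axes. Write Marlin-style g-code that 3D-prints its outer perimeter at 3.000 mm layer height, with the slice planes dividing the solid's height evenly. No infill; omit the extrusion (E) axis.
Reading the render: the shape is a wedge (ramp): 26 × 13 mm base, rising to 12 mm along the y=0 edge and sloping linearly to z=0 at y=13 (dimensions read to the nearest mm from the axis ticks). For the g-code, the solid's height is divided into equal slices at the stated Δz and each level perimeter traced with G1 moves after a G0 lift.

; perimeter-only toolpath
G21 ; units = mm
G90 ; absolute positioning
G28 ; home
; layer 1
G0 Z3.000
G0 X0.000 Y0.000
G1 X26.000 Y0.000
G1 X26.000 Y9.750
G1 X0.000 Y9.750
G1 X0.000 Y0.000
; layer 2
G0 Z6.000
G0 X0.000 Y0.000
G1 X26.000 Y0.000
G1 X26.000 Y6.500
G1 X0.000 Y6.500
G1 X0.000 Y0.000
; layer 3
G0 Z9.000
G0 X0.000 Y0.000
G1 X26.000 Y0.000
G1 X26.000 Y3.250
G1 X0.000 Y3.250
G1 X0.000 Y0.000
M2 ; end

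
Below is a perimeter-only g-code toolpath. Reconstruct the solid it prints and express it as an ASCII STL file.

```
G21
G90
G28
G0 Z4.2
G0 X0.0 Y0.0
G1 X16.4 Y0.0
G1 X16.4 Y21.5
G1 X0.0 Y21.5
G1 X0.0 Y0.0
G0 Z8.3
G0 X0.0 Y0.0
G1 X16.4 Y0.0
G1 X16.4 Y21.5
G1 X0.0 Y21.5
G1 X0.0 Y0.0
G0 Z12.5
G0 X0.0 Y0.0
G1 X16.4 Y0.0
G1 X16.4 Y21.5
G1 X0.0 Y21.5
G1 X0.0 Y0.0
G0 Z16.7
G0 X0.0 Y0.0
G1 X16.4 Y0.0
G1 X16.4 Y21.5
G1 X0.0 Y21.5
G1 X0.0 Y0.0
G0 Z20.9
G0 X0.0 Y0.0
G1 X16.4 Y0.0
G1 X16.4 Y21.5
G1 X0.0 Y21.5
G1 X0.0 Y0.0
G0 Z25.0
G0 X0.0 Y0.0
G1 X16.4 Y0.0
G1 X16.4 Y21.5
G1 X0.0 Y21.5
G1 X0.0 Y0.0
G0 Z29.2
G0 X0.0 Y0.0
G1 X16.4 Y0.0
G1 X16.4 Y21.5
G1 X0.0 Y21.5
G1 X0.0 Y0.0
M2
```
solid part
  facet normal 0.0000 0.0000 -1.0000
    outer loop
      vertex 16.4 21.5 0.0
      vertex 16.4 0.0 0.0
      vertex 0.0 0.0 0.0
    endloop
  endfacet
  facet normal 0.0000 0.0000 -1.0000
    outer loop
      vertex 0.0 21.5 0.0
      vertex 16.4 21.5 0.0
      vertex 0.0 0.0 0.0
    endloop
  endfacet
  facet normal 0.0000 0.0000 1.0000
    outer loop
      vertex 0.0 0.0 29.2
      vertex 16.4 0.0 29.2
      vertex 16.4 21.5 29.2
    endloop
  endfacet
  facet normal 0.0000 0.0000 1.0000
    outer loop
      vertex 0.0 0.0 29.2
      vertex 16.4 21.5 29.2
      vertex 0.0 21.5 29.2
    endloop
  endfacet
  facet normal 0.0000 -1.0000 0.0000
    outer loop
      vertex 0.0 0.0 0.0
      vertex 16.4 0.0 0.0
      vertex 16.4 0.0 29.2
    endloop
  endfacet
  facet normal 0.0000 -1.0000 0.0000
    outer loop
      vertex 0.0 0.0 0.0
      vertex 16.4 0.0 29.2
      vertex 0.0 0.0 29.2
    endloop
  endfacet
  facet normal 0.0000 1.0000 0.0000
    outer loop
      vertex 16.4 21.5 29.2
      vertex 16.4 21.5 0.0
      vertex 0.0 21.5 0.0
    endloop
  endfacet
  facet normal 0.0000 1.0000 0.0000
    outer loop
      vertex 0.0 21.5 29.2
      vertex 16.4 21.5 29.2
      vertex 0.0 21.5 0.0
    endloop
  endfacet
  facet normal -1.0000 0.0000 0.0000
    outer loop
      vertex 0.0 21.5 29.2
      vertex 0.0 21.5 0.0
      vertex 0.0 0.0 0.0
    endloop
  endfacet
  facet normal -1.0000 0.0000 0.0000
    outer loop
      vertex 0.0 0.0 29.2
      vertex 0.0 21.5 29.2
      vertex 0.0 0.0 0.0
    endloop
  endfacet
  facet normal 1.0000 0.0000 0.0000
    outer loop
      vertex 16.4 0.0 0.0
      vertex 16.4 21.5 0.0
      vertex 16.4 21.5 29.2
    endloop
  endfacet
  facet normal 1.0000 0.0000 0.0000
    outer loop
      vertex 16.4 0.0 0.0
      vertex 16.4 21.5 29.2
      vertex 16.4 0.0 29.2
    endloop
  endfacet
endsolid part

The G0 Z moves step by Δz≈4.2 mm. Every layer's G1 loop is the same polygon, so the solid is a straight extrusion of it from z=0 to z≈29.2. Closing with flat bottom and top caps and triangulating gives 12 facets — a rectangular box, roughly 16.4 × 21.5 mm footprint and 29.2 mm tall.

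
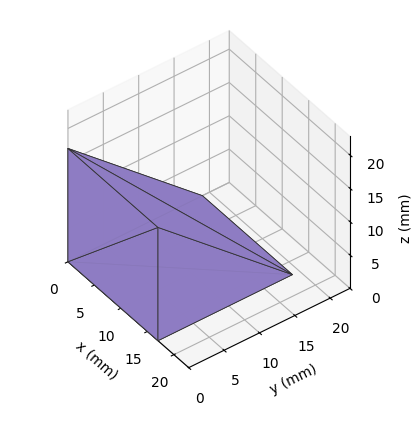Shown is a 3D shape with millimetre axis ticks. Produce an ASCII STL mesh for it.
Reading the render: the shape is a wedge (ramp): 17 × 19 mm base, rising to 17 mm along the y=0 edge and sloping linearly to z=0 at y=19 (dimensions read to the nearest mm from the axis ticks). For the STL, each face is triangulated and given an outward normal.

solid part
  facet normal 0.0000 0.0000 -1.0000
    outer loop
      vertex 17.0 19.0 0.0
      vertex 17.0 0.0 0.0
      vertex 0.0 0.0 0.0
    endloop
  endfacet
  facet normal 0.0000 0.0000 -1.0000
    outer loop
      vertex 0.0 19.0 0.0
      vertex 17.0 19.0 0.0
      vertex 0.0 0.0 0.0
    endloop
  endfacet
  facet normal 0.0000 -1.0000 0.0000
    outer loop
      vertex 0.0 0.0 0.0
      vertex 17.0 0.0 0.0
      vertex 17.0 0.0 17.0
    endloop
  endfacet
  facet normal 0.0000 -1.0000 0.0000
    outer loop
      vertex 0.0 0.0 0.0
      vertex 17.0 0.0 17.0
      vertex 0.0 0.0 17.0
    endloop
  endfacet
  facet normal 0.0000 0.6668 0.7452
    outer loop
      vertex 0.0 0.0 17.0
      vertex 17.0 0.0 17.0
      vertex 17.0 19.0 0.0
    endloop
  endfacet
  facet normal 0.0000 0.6668 0.7452
    outer loop
      vertex 0.0 0.0 17.0
      vertex 17.0 19.0 0.0
      vertex 0.0 19.0 0.0
    endloop
  endfacet
  facet normal -1.0000 0.0000 0.0000
    outer loop
      vertex 0.0 0.0 17.0
      vertex 0.0 19.0 0.0
      vertex 0.0 0.0 0.0
    endloop
  endfacet
  facet normal 1.0000 0.0000 0.0000
    outer loop
      vertex 17.0 0.0 0.0
      vertex 17.0 19.0 0.0
      vertex 17.0 0.0 17.0
    endloop
  endfacet
endsolid part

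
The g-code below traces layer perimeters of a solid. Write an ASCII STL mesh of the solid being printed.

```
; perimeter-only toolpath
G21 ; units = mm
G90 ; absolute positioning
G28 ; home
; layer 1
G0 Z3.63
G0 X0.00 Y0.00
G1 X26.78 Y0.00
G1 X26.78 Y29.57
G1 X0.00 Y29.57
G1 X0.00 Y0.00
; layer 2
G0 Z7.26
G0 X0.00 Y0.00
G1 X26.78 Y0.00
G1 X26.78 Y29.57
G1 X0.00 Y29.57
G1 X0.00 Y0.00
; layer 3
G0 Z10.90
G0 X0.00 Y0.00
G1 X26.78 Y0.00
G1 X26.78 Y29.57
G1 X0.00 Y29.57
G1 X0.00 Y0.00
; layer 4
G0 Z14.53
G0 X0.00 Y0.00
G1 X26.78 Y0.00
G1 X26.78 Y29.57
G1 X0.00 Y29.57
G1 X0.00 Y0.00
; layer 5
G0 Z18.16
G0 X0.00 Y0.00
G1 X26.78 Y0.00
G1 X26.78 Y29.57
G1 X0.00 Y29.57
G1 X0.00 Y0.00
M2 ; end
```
solid part
  facet normal 0.0000 0.0000 -1.0000
    outer loop
      vertex 26.78 29.57 0.00
      vertex 26.78 0.00 0.00
      vertex 0.00 0.00 0.00
    endloop
  endfacet
  facet normal 0.0000 0.0000 -1.0000
    outer loop
      vertex 0.00 29.57 0.00
      vertex 26.78 29.57 0.00
      vertex 0.00 0.00 0.00
    endloop
  endfacet
  facet normal 0.0000 0.0000 1.0000
    outer loop
      vertex 0.00 0.00 18.16
      vertex 26.78 0.00 18.16
      vertex 26.78 29.57 18.16
    endloop
  endfacet
  facet normal 0.0000 0.0000 1.0000
    outer loop
      vertex 0.00 0.00 18.16
      vertex 26.78 29.57 18.16
      vertex 0.00 29.57 18.16
    endloop
  endfacet
  facet normal 0.0000 -1.0000 0.0000
    outer loop
      vertex 0.00 0.00 0.00
      vertex 26.78 0.00 0.00
      vertex 26.78 0.00 18.16
    endloop
  endfacet
  facet normal 0.0000 -1.0000 0.0000
    outer loop
      vertex 0.00 0.00 0.00
      vertex 26.78 0.00 18.16
      vertex 0.00 0.00 18.16
    endloop
  endfacet
  facet normal 0.0000 1.0000 0.0000
    outer loop
      vertex 26.78 29.57 18.16
      vertex 26.78 29.57 0.00
      vertex 0.00 29.57 0.00
    endloop
  endfacet
  facet normal 0.0000 1.0000 0.0000
    outer loop
      vertex 0.00 29.57 18.16
      vertex 26.78 29.57 18.16
      vertex 0.00 29.57 0.00
    endloop
  endfacet
  facet normal -1.0000 0.0000 0.0000
    outer loop
      vertex 0.00 29.57 18.16
      vertex 0.00 29.57 0.00
      vertex 0.00 0.00 0.00
    endloop
  endfacet
  facet normal -1.0000 0.0000 0.0000
    outer loop
      vertex 0.00 0.00 18.16
      vertex 0.00 29.57 18.16
      vertex 0.00 0.00 0.00
    endloop
  endfacet
  facet normal 1.0000 0.0000 0.0000
    outer loop
      vertex 26.78 0.00 0.00
      vertex 26.78 29.57 0.00
      vertex 26.78 29.57 18.16
    endloop
  endfacet
  facet normal 1.0000 0.0000 0.0000
    outer loop
      vertex 26.78 0.00 0.00
      vertex 26.78 29.57 18.16
      vertex 26.78 0.00 18.16
    endloop
  endfacet
endsolid part

The G0 Z moves step by Δz≈3.63 mm. Every layer's G1 loop is the same polygon, so the solid is a straight extrusion of it from z=0 to z≈18.2. Closing with flat bottom and top caps and triangulating gives 12 facets — a rectangular box, roughly 26.8 × 29.6 mm footprint and 18.2 mm tall.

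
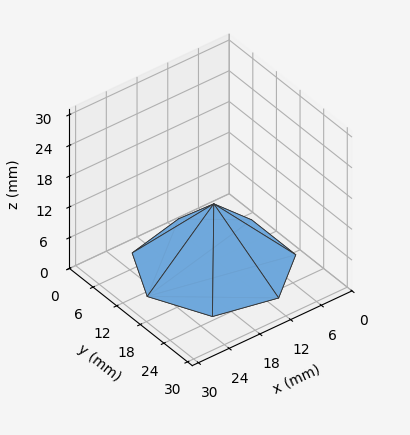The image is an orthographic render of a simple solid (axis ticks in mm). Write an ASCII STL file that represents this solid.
Reading the render: the shape is a regular 7-sided pyramid, base circumscribed radius ≈ 13 mm, apex at z ≈ 12 mm (dimensions read to the nearest mm from the axis ticks). For the STL, each face is triangulated and given an outward normal.

solid part
  facet normal 0.0000 0.0000 -1.0000
    outer loop
      vertex 10.1 25.7 0.0
      vertex 21.1 23.2 0.0
      vertex 26.0 13.0 0.0
    endloop
  endfacet
  facet normal 0.0000 0.0000 -1.0000
    outer loop
      vertex 1.3 18.6 0.0
      vertex 10.1 25.7 0.0
      vertex 26.0 13.0 0.0
    endloop
  endfacet
  facet normal 0.0000 0.0000 -1.0000
    outer loop
      vertex 1.3 7.4 0.0
      vertex 1.3 18.6 0.0
      vertex 26.0 13.0 0.0
    endloop
  endfacet
  facet normal 0.0000 0.0000 -1.0000
    outer loop
      vertex 10.1 0.3 0.0
      vertex 1.3 7.4 0.0
      vertex 26.0 13.0 0.0
    endloop
  endfacet
  facet normal 0.0000 0.0000 -1.0000
    outer loop
      vertex 21.1 2.8 0.0
      vertex 10.1 0.3 0.0
      vertex 26.0 13.0 0.0
    endloop
  endfacet
  facet normal 0.6449 0.3098 0.6987
    outer loop
      vertex 26.0 13.0 0.0
      vertex 21.1 23.2 0.0
      vertex 13.0 13.0 12.0
    endloop
  endfacet
  facet normal 0.1584 0.6970 0.6994
    outer loop
      vertex 21.1 23.2 0.0
      vertex 10.1 25.7 0.0
      vertex 13.0 13.0 12.0
    endloop
  endfacet
  facet normal -0.4495 0.5571 0.6983
    outer loop
      vertex 10.1 25.7 0.0
      vertex 1.3 18.6 0.0
      vertex 13.0 13.0 12.0
    endloop
  endfacet
  facet normal -0.7160 0.0000 0.6981
    outer loop
      vertex 1.3 18.6 0.0
      vertex 1.3 7.4 0.0
      vertex 13.0 13.0 12.0
    endloop
  endfacet
  facet normal -0.4495 -0.5571 0.6983
    outer loop
      vertex 1.3 7.4 0.0
      vertex 10.1 0.3 0.0
      vertex 13.0 13.0 12.0
    endloop
  endfacet
  facet normal 0.1584 -0.6970 0.6994
    outer loop
      vertex 10.1 0.3 0.0
      vertex 21.1 2.8 0.0
      vertex 13.0 13.0 12.0
    endloop
  endfacet
  facet normal 0.6449 -0.3098 0.6987
    outer loop
      vertex 21.1 2.8 0.0
      vertex 26.0 13.0 0.0
      vertex 13.0 13.0 12.0
    endloop
  endfacet
endsolid part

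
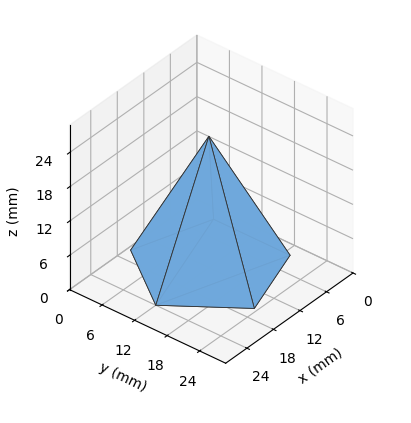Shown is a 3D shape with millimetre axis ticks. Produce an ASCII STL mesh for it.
Reading the render: the shape is a regular 5-sided pyramid, base circumscribed radius ≈ 12 mm, apex at z ≈ 23 mm (dimensions read to the nearest mm from the axis ticks). For the STL, each face is triangulated and given an outward normal.

solid part
  facet normal 0.0000 0.0000 -1.0000
    outer loop
      vertex 2.29 19.05 0.00
      vertex 15.71 23.41 0.00
      vertex 24.00 12.00 0.00
    endloop
  endfacet
  facet normal 0.0000 0.0000 -1.0000
    outer loop
      vertex 2.29 4.95 0.00
      vertex 2.29 19.05 0.00
      vertex 24.00 12.00 0.00
    endloop
  endfacet
  facet normal 0.0000 0.0000 -1.0000
    outer loop
      vertex 15.71 0.59 0.00
      vertex 2.29 4.95 0.00
      vertex 24.00 12.00 0.00
    endloop
  endfacet
  facet normal 0.7453 0.5415 0.3889
    outer loop
      vertex 24.00 12.00 0.00
      vertex 15.71 23.41 0.00
      vertex 12.00 12.00 23.00
    endloop
  endfacet
  facet normal -0.2847 0.8762 0.3888
    outer loop
      vertex 15.71 23.41 0.00
      vertex 2.29 19.05 0.00
      vertex 12.00 12.00 23.00
    endloop
  endfacet
  facet normal -0.9213 0.0000 0.3889
    outer loop
      vertex 2.29 19.05 0.00
      vertex 2.29 4.95 0.00
      vertex 12.00 12.00 23.00
    endloop
  endfacet
  facet normal -0.2847 -0.8762 0.3888
    outer loop
      vertex 2.29 4.95 0.00
      vertex 15.71 0.59 0.00
      vertex 12.00 12.00 23.00
    endloop
  endfacet
  facet normal 0.7453 -0.5415 0.3889
    outer loop
      vertex 15.71 0.59 0.00
      vertex 24.00 12.00 0.00
      vertex 12.00 12.00 23.00
    endloop
  endfacet
endsolid part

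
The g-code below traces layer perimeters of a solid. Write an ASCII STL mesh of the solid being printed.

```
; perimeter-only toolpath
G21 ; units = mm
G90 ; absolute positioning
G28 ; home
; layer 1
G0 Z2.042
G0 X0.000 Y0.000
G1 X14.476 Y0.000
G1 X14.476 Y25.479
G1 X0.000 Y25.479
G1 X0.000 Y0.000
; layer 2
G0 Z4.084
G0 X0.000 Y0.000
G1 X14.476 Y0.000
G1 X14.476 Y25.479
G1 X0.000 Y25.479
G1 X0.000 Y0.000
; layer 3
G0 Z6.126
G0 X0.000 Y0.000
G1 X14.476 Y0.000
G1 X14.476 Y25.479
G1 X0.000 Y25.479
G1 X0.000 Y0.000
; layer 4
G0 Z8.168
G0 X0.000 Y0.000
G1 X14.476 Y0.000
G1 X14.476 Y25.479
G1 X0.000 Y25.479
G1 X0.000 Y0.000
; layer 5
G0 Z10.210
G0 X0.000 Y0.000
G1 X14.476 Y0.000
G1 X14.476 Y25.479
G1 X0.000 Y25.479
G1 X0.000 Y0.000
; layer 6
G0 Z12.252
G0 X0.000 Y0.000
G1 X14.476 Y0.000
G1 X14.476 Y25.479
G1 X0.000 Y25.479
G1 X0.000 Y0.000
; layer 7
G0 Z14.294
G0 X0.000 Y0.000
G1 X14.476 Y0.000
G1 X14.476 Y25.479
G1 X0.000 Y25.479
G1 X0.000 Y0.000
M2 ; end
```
solid part
  facet normal 0.0000 0.0000 -1.0000
    outer loop
      vertex 14.476 25.479 0.000
      vertex 14.476 0.000 0.000
      vertex 0.000 0.000 0.000
    endloop
  endfacet
  facet normal 0.0000 0.0000 -1.0000
    outer loop
      vertex 0.000 25.479 0.000
      vertex 14.476 25.479 0.000
      vertex 0.000 0.000 0.000
    endloop
  endfacet
  facet normal 0.0000 0.0000 1.0000
    outer loop
      vertex 0.000 0.000 14.294
      vertex 14.476 0.000 14.294
      vertex 14.476 25.479 14.294
    endloop
  endfacet
  facet normal 0.0000 0.0000 1.0000
    outer loop
      vertex 0.000 0.000 14.294
      vertex 14.476 25.479 14.294
      vertex 0.000 25.479 14.294
    endloop
  endfacet
  facet normal 0.0000 -1.0000 0.0000
    outer loop
      vertex 0.000 0.000 0.000
      vertex 14.476 0.000 0.000
      vertex 14.476 0.000 14.294
    endloop
  endfacet
  facet normal 0.0000 -1.0000 0.0000
    outer loop
      vertex 0.000 0.000 0.000
      vertex 14.476 0.000 14.294
      vertex 0.000 0.000 14.294
    endloop
  endfacet
  facet normal 0.0000 1.0000 0.0000
    outer loop
      vertex 14.476 25.479 14.294
      vertex 14.476 25.479 0.000
      vertex 0.000 25.479 0.000
    endloop
  endfacet
  facet normal 0.0000 1.0000 0.0000
    outer loop
      vertex 0.000 25.479 14.294
      vertex 14.476 25.479 14.294
      vertex 0.000 25.479 0.000
    endloop
  endfacet
  facet normal -1.0000 0.0000 0.0000
    outer loop
      vertex 0.000 25.479 14.294
      vertex 0.000 25.479 0.000
      vertex 0.000 0.000 0.000
    endloop
  endfacet
  facet normal -1.0000 0.0000 0.0000
    outer loop
      vertex 0.000 0.000 14.294
      vertex 0.000 25.479 14.294
      vertex 0.000 0.000 0.000
    endloop
  endfacet
  facet normal 1.0000 0.0000 0.0000
    outer loop
      vertex 14.476 0.000 0.000
      vertex 14.476 25.479 0.000
      vertex 14.476 25.479 14.294
    endloop
  endfacet
  facet normal 1.0000 0.0000 0.0000
    outer loop
      vertex 14.476 0.000 0.000
      vertex 14.476 25.479 14.294
      vertex 14.476 0.000 14.294
    endloop
  endfacet
endsolid part

The G0 Z moves step by Δz≈2.042 mm. Every layer's G1 loop is the same polygon, so the solid is a straight extrusion of it from z=0 to z≈14.3. Closing with flat bottom and top caps and triangulating gives 12 facets — a rectangular box, roughly 14.5 × 25.5 mm footprint and 14.3 mm tall.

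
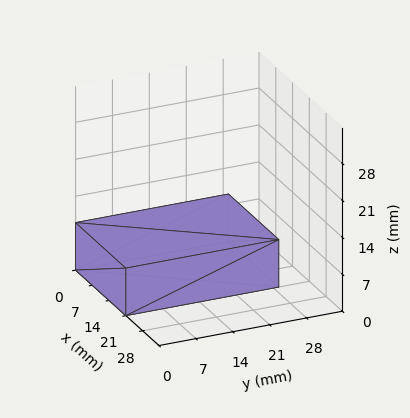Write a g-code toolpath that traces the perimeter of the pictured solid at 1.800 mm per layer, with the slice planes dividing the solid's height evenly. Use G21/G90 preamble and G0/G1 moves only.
Reading the render: the shape is a rectangular box, roughly 21 × 29 mm footprint and 9 mm tall (dimensions read to the nearest mm from the axis ticks). For the g-code, the solid's height is divided into equal slices at the stated Δz and each level perimeter traced with G1 moves after a G0 lift.

; perimeter-only toolpath
G21 ; units = mm
G90 ; absolute positioning
G28 ; home
; layer 1
G0 Z1.800
G0 X0.000 Y0.000
G1 X21.000 Y0.000
G1 X21.000 Y29.000
G1 X0.000 Y29.000
G1 X0.000 Y0.000
; layer 2
G0 Z3.600
G0 X0.000 Y0.000
G1 X21.000 Y0.000
G1 X21.000 Y29.000
G1 X0.000 Y29.000
G1 X0.000 Y0.000
; layer 3
G0 Z5.400
G0 X0.000 Y0.000
G1 X21.000 Y0.000
G1 X21.000 Y29.000
G1 X0.000 Y29.000
G1 X0.000 Y0.000
; layer 4
G0 Z7.200
G0 X0.000 Y0.000
G1 X21.000 Y0.000
G1 X21.000 Y29.000
G1 X0.000 Y29.000
G1 X0.000 Y0.000
; layer 5
G0 Z9.000
G0 X0.000 Y0.000
G1 X21.000 Y0.000
G1 X21.000 Y29.000
G1 X0.000 Y29.000
G1 X0.000 Y0.000
M2 ; end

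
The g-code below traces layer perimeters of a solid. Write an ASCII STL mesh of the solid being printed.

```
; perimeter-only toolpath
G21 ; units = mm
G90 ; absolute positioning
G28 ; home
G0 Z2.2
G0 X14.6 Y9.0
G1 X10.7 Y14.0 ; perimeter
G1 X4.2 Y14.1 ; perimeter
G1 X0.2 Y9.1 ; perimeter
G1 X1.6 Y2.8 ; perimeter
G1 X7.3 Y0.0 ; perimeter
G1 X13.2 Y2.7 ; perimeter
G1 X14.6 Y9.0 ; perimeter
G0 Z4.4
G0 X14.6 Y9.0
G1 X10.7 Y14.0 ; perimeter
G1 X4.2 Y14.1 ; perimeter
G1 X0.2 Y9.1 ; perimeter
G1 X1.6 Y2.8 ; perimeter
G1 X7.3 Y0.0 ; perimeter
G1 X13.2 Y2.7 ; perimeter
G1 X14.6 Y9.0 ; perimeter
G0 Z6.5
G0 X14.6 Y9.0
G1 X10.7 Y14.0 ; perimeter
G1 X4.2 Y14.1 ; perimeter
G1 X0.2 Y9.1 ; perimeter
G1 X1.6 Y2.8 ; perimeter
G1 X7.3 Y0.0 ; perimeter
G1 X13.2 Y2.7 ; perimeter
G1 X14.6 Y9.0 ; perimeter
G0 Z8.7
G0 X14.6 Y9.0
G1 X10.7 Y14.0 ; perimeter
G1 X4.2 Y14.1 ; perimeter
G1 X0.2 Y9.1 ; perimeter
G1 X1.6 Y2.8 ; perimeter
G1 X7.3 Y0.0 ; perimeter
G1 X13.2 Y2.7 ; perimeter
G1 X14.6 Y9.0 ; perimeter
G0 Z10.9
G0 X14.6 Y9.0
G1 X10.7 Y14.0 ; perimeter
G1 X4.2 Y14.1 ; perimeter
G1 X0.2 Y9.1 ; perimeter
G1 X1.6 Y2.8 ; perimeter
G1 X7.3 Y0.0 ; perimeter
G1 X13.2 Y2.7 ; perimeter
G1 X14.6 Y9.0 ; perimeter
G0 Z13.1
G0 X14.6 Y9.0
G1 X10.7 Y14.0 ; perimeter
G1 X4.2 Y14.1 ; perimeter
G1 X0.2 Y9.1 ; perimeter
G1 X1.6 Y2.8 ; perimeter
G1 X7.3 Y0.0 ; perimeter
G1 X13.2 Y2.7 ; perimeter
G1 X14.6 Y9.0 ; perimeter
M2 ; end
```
solid part
  facet normal 0.0000 0.0000 -1.0000
    outer loop
      vertex 4.2 14.1 0.0
      vertex 10.7 14.0 0.0
      vertex 14.6 9.0 0.0
    endloop
  endfacet
  facet normal 0.0000 0.0000 -1.0000
    outer loop
      vertex 0.2 9.1 0.0
      vertex 4.2 14.1 0.0
      vertex 14.6 9.0 0.0
    endloop
  endfacet
  facet normal 0.0000 0.0000 -1.0000
    outer loop
      vertex 1.6 2.8 0.0
      vertex 0.2 9.1 0.0
      vertex 14.6 9.0 0.0
    endloop
  endfacet
  facet normal 0.0000 0.0000 -1.0000
    outer loop
      vertex 7.3 0.0 0.0
      vertex 1.6 2.8 0.0
      vertex 14.6 9.0 0.0
    endloop
  endfacet
  facet normal 0.0000 0.0000 -1.0000
    outer loop
      vertex 13.2 2.7 0.0
      vertex 7.3 0.0 0.0
      vertex 14.6 9.0 0.0
    endloop
  endfacet
  facet normal 0.0000 0.0000 1.0000
    outer loop
      vertex 14.6 9.0 13.1
      vertex 10.7 14.0 13.1
      vertex 4.2 14.1 13.1
    endloop
  endfacet
  facet normal 0.0000 0.0000 1.0000
    outer loop
      vertex 14.6 9.0 13.1
      vertex 4.2 14.1 13.1
      vertex 0.2 9.1 13.1
    endloop
  endfacet
  facet normal 0.0000 0.0000 1.0000
    outer loop
      vertex 14.6 9.0 13.1
      vertex 0.2 9.1 13.1
      vertex 1.6 2.8 13.1
    endloop
  endfacet
  facet normal 0.0000 0.0000 1.0000
    outer loop
      vertex 14.6 9.0 13.1
      vertex 1.6 2.8 13.1
      vertex 7.3 0.0 13.1
    endloop
  endfacet
  facet normal 0.0000 0.0000 1.0000
    outer loop
      vertex 14.6 9.0 13.1
      vertex 7.3 0.0 13.1
      vertex 13.2 2.7 13.1
    endloop
  endfacet
  facet normal 0.7885 0.6150 0.0000
    outer loop
      vertex 14.6 9.0 0.0
      vertex 10.7 14.0 0.0
      vertex 10.7 14.0 13.1
    endloop
  endfacet
  facet normal 0.7885 0.6150 0.0000
    outer loop
      vertex 14.6 9.0 0.0
      vertex 10.7 14.0 13.1
      vertex 14.6 9.0 13.1
    endloop
  endfacet
  facet normal 0.0154 0.9999 0.0000
    outer loop
      vertex 10.7 14.0 0.0
      vertex 4.2 14.1 0.0
      vertex 4.2 14.1 13.1
    endloop
  endfacet
  facet normal 0.0154 0.9999 0.0000
    outer loop
      vertex 10.7 14.0 0.0
      vertex 4.2 14.1 13.1
      vertex 10.7 14.0 13.1
    endloop
  endfacet
  facet normal -0.7809 0.6247 0.0000
    outer loop
      vertex 4.2 14.1 0.0
      vertex 0.2 9.1 0.0
      vertex 0.2 9.1 13.1
    endloop
  endfacet
  facet normal -0.7809 0.6247 0.0000
    outer loop
      vertex 4.2 14.1 0.0
      vertex 0.2 9.1 13.1
      vertex 4.2 14.1 13.1
    endloop
  endfacet
  facet normal -0.9762 -0.2169 0.0000
    outer loop
      vertex 0.2 9.1 0.0
      vertex 1.6 2.8 0.0
      vertex 1.6 2.8 13.1
    endloop
  endfacet
  facet normal -0.9762 -0.2169 0.0000
    outer loop
      vertex 0.2 9.1 0.0
      vertex 1.6 2.8 13.1
      vertex 0.2 9.1 13.1
    endloop
  endfacet
  facet normal -0.4409 -0.8976 0.0000
    outer loop
      vertex 1.6 2.8 0.0
      vertex 7.3 0.0 0.0
      vertex 7.3 0.0 13.1
    endloop
  endfacet
  facet normal -0.4409 -0.8976 0.0000
    outer loop
      vertex 1.6 2.8 0.0
      vertex 7.3 0.0 13.1
      vertex 1.6 2.8 13.1
    endloop
  endfacet
  facet normal 0.4161 -0.9093 0.0000
    outer loop
      vertex 7.3 0.0 0.0
      vertex 13.2 2.7 0.0
      vertex 13.2 2.7 13.1
    endloop
  endfacet
  facet normal 0.4161 -0.9093 0.0000
    outer loop
      vertex 7.3 0.0 0.0
      vertex 13.2 2.7 13.1
      vertex 7.3 0.0 13.1
    endloop
  endfacet
  facet normal 0.9762 -0.2169 0.0000
    outer loop
      vertex 13.2 2.7 0.0
      vertex 14.6 9.0 0.0
      vertex 14.6 9.0 13.1
    endloop
  endfacet
  facet normal 0.9762 -0.2169 0.0000
    outer loop
      vertex 13.2 2.7 0.0
      vertex 14.6 9.0 13.1
      vertex 13.2 2.7 13.1
    endloop
  endfacet
endsolid part

The G0 Z moves step by Δz≈2.2 mm. Every layer's G1 loop is the same polygon, so the solid is a straight extrusion of it from z=0 to z≈13.1. Closing with flat bottom and top caps and triangulating gives 24 facets — a regular 7-sided prism (a cylinder approximated with 7 flat sides), circumscribed radius ≈ 7.4 mm, height ≈ 13.1 mm.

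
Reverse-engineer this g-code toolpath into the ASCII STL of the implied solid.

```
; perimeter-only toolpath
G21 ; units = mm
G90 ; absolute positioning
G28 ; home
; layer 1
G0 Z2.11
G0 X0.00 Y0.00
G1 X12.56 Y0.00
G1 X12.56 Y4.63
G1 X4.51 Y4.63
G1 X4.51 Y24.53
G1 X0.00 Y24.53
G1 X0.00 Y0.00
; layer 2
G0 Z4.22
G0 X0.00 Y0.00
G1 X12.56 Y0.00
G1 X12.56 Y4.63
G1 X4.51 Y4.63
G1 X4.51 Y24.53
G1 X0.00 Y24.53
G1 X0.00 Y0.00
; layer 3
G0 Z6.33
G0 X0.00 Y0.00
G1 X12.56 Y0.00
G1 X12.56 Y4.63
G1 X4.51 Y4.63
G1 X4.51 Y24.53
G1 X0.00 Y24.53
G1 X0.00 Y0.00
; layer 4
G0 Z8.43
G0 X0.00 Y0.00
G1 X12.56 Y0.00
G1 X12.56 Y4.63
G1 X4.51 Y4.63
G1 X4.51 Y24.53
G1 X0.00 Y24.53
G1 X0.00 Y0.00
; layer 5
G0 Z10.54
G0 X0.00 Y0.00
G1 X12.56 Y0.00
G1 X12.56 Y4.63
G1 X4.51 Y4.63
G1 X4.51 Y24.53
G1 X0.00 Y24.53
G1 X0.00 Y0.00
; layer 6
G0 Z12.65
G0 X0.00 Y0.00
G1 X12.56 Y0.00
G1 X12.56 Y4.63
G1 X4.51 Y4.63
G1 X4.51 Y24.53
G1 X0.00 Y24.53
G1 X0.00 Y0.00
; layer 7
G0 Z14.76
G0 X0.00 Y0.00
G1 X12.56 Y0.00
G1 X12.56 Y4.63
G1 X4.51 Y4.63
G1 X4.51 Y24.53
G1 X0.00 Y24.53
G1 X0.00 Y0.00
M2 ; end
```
solid part
  facet normal 0.0000 0.0000 -1.0000
    outer loop
      vertex 12.56 4.63 0.00
      vertex 12.56 0.00 0.00
      vertex 0.00 0.00 0.00
    endloop
  endfacet
  facet normal 0.0000 0.0000 -1.0000
    outer loop
      vertex 4.51 4.63 0.00
      vertex 12.56 4.63 0.00
      vertex 0.00 0.00 0.00
    endloop
  endfacet
  facet normal 0.0000 0.0000 -1.0000
    outer loop
      vertex 4.51 24.53 0.00
      vertex 4.51 4.63 0.00
      vertex 0.00 0.00 0.00
    endloop
  endfacet
  facet normal 0.0000 0.0000 -1.0000
    outer loop
      vertex 0.00 24.53 0.00
      vertex 4.51 24.53 0.00
      vertex 0.00 0.00 0.00
    endloop
  endfacet
  facet normal 0.0000 0.0000 1.0000
    outer loop
      vertex 0.00 0.00 14.76
      vertex 12.56 0.00 14.76
      vertex 12.56 4.63 14.76
    endloop
  endfacet
  facet normal 0.0000 0.0000 1.0000
    outer loop
      vertex 0.00 0.00 14.76
      vertex 12.56 4.63 14.76
      vertex 4.51 4.63 14.76
    endloop
  endfacet
  facet normal 0.0000 0.0000 1.0000
    outer loop
      vertex 0.00 0.00 14.76
      vertex 4.51 4.63 14.76
      vertex 4.51 24.53 14.76
    endloop
  endfacet
  facet normal 0.0000 0.0000 1.0000
    outer loop
      vertex 0.00 0.00 14.76
      vertex 4.51 24.53 14.76
      vertex 0.00 24.53 14.76
    endloop
  endfacet
  facet normal 0.0000 -1.0000 0.0000
    outer loop
      vertex 0.00 0.00 0.00
      vertex 12.56 0.00 0.00
      vertex 12.56 0.00 14.76
    endloop
  endfacet
  facet normal 0.0000 -1.0000 0.0000
    outer loop
      vertex 0.00 0.00 0.00
      vertex 12.56 0.00 14.76
      vertex 0.00 0.00 14.76
    endloop
  endfacet
  facet normal 1.0000 0.0000 0.0000
    outer loop
      vertex 12.56 0.00 0.00
      vertex 12.56 4.63 0.00
      vertex 12.56 4.63 14.76
    endloop
  endfacet
  facet normal 1.0000 0.0000 0.0000
    outer loop
      vertex 12.56 0.00 0.00
      vertex 12.56 4.63 14.76
      vertex 12.56 0.00 14.76
    endloop
  endfacet
  facet normal 0.0000 1.0000 0.0000
    outer loop
      vertex 12.56 4.63 0.00
      vertex 4.51 4.63 0.00
      vertex 4.51 4.63 14.76
    endloop
  endfacet
  facet normal 0.0000 1.0000 0.0000
    outer loop
      vertex 12.56 4.63 0.00
      vertex 4.51 4.63 14.76
      vertex 12.56 4.63 14.76
    endloop
  endfacet
  facet normal 1.0000 0.0000 0.0000
    outer loop
      vertex 4.51 4.63 0.00
      vertex 4.51 24.53 0.00
      vertex 4.51 24.53 14.76
    endloop
  endfacet
  facet normal 1.0000 0.0000 0.0000
    outer loop
      vertex 4.51 4.63 0.00
      vertex 4.51 24.53 14.76
      vertex 4.51 4.63 14.76
    endloop
  endfacet
  facet normal 0.0000 1.0000 0.0000
    outer loop
      vertex 4.51 24.53 0.00
      vertex 0.00 24.53 0.00
      vertex 0.00 24.53 14.76
    endloop
  endfacet
  facet normal 0.0000 1.0000 0.0000
    outer loop
      vertex 4.51 24.53 0.00
      vertex 0.00 24.53 14.76
      vertex 4.51 24.53 14.76
    endloop
  endfacet
  facet normal -1.0000 0.0000 0.0000
    outer loop
      vertex 0.00 24.53 0.00
      vertex 0.00 0.00 0.00
      vertex 0.00 0.00 14.76
    endloop
  endfacet
  facet normal -1.0000 0.0000 0.0000
    outer loop
      vertex 0.00 24.53 0.00
      vertex 0.00 0.00 14.76
      vertex 0.00 24.53 14.76
    endloop
  endfacet
endsolid part

The G0 Z moves step by Δz≈2.11 mm. Every layer's G1 loop is the same polygon, so the solid is a straight extrusion of it from z=0 to z≈14.8. Closing with flat bottom and top caps and triangulating gives 20 facets — an L-shaped prism: outer 12.6 × 24.5 mm, arm thicknesses ≈ 4.63 mm (horizontal) and 4.51 mm (vertical), extruded 14.8 mm in z.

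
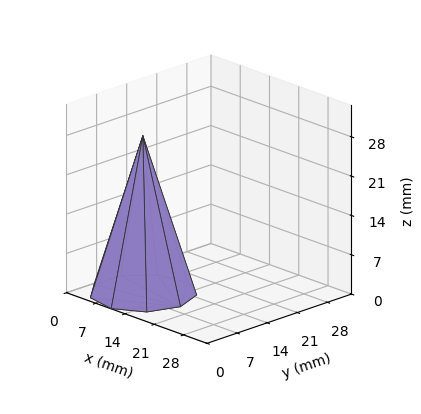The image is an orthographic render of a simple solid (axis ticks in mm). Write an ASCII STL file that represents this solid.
Reading the render: the shape is a regular 9-sided pyramid, base circumscribed radius ≈ 9 mm, apex at z ≈ 28 mm (dimensions read to the nearest mm from the axis ticks). For the STL, each face is triangulated and given an outward normal.

solid part
  facet normal 0.0000 0.0000 -1.0000
    outer loop
      vertex 10.6 17.9 0.0
      vertex 15.9 14.8 0.0
      vertex 18.0 9.0 0.0
    endloop
  endfacet
  facet normal 0.0000 0.0000 -1.0000
    outer loop
      vertex 4.5 16.8 0.0
      vertex 10.6 17.9 0.0
      vertex 18.0 9.0 0.0
    endloop
  endfacet
  facet normal 0.0000 0.0000 -1.0000
    outer loop
      vertex 0.5 12.1 0.0
      vertex 4.5 16.8 0.0
      vertex 18.0 9.0 0.0
    endloop
  endfacet
  facet normal 0.0000 0.0000 -1.0000
    outer loop
      vertex 0.5 5.9 0.0
      vertex 0.5 12.1 0.0
      vertex 18.0 9.0 0.0
    endloop
  endfacet
  facet normal 0.0000 0.0000 -1.0000
    outer loop
      vertex 4.5 1.2 0.0
      vertex 0.5 5.9 0.0
      vertex 18.0 9.0 0.0
    endloop
  endfacet
  facet normal 0.0000 0.0000 -1.0000
    outer loop
      vertex 10.6 0.1 0.0
      vertex 4.5 1.2 0.0
      vertex 18.0 9.0 0.0
    endloop
  endfacet
  facet normal 0.0000 0.0000 -1.0000
    outer loop
      vertex 15.9 3.2 0.0
      vertex 10.6 0.1 0.0
      vertex 18.0 9.0 0.0
    endloop
  endfacet
  facet normal 0.9001 0.3259 0.2893
    outer loop
      vertex 18.0 9.0 0.0
      vertex 15.9 14.8 0.0
      vertex 9.0 9.0 28.0
    endloop
  endfacet
  facet normal 0.4832 0.8260 0.2902
    outer loop
      vertex 15.9 14.8 0.0
      vertex 10.6 17.9 0.0
      vertex 9.0 9.0 28.0
    endloop
  endfacet
  facet normal -0.1699 0.9419 0.2897
    outer loop
      vertex 10.6 17.9 0.0
      vertex 4.5 16.8 0.0
      vertex 9.0 9.0 28.0
    endloop
  endfacet
  facet normal -0.7288 0.6203 0.2899
    outer loop
      vertex 4.5 16.8 0.0
      vertex 0.5 12.1 0.0
      vertex 9.0 9.0 28.0
    endloop
  endfacet
  facet normal -0.9569 0.0000 0.2905
    outer loop
      vertex 0.5 12.1 0.0
      vertex 0.5 5.9 0.0
      vertex 9.0 9.0 28.0
    endloop
  endfacet
  facet normal -0.7288 -0.6203 0.2899
    outer loop
      vertex 0.5 5.9 0.0
      vertex 4.5 1.2 0.0
      vertex 9.0 9.0 28.0
    endloop
  endfacet
  facet normal -0.1699 -0.9419 0.2897
    outer loop
      vertex 4.5 1.2 0.0
      vertex 10.6 0.1 0.0
      vertex 9.0 9.0 28.0
    endloop
  endfacet
  facet normal 0.4832 -0.8260 0.2902
    outer loop
      vertex 10.6 0.1 0.0
      vertex 15.9 3.2 0.0
      vertex 9.0 9.0 28.0
    endloop
  endfacet
  facet normal 0.9001 -0.3259 0.2893
    outer loop
      vertex 15.9 3.2 0.0
      vertex 18.0 9.0 0.0
      vertex 9.0 9.0 28.0
    endloop
  endfacet
endsolid part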